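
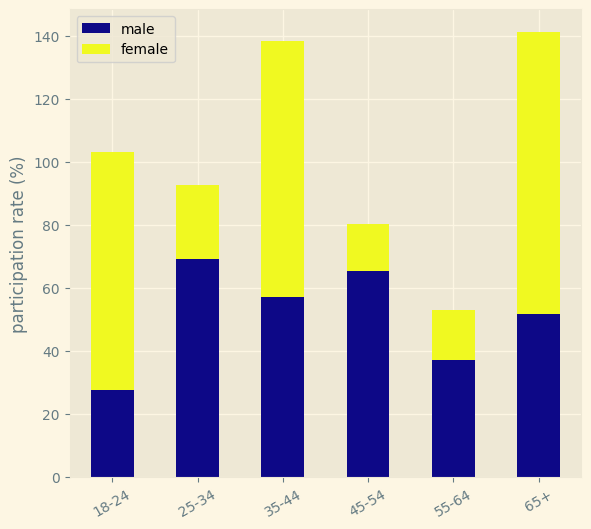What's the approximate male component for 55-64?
≈ 40

male top ≈ 40, bottom ≈ 0; segment ≈ 40.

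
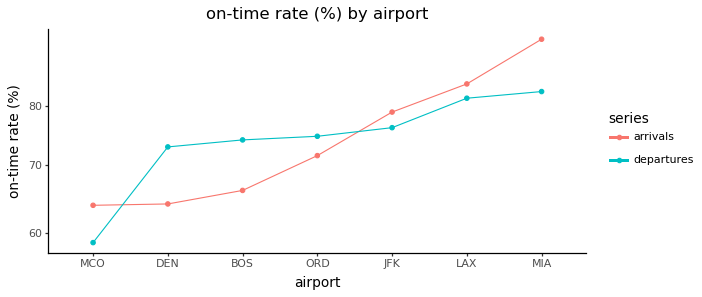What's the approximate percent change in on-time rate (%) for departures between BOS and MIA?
BOS ≈ 75, MIA ≈ 85; (85 − 75) / 75 ≈ +13.3%.

≈ +13.3%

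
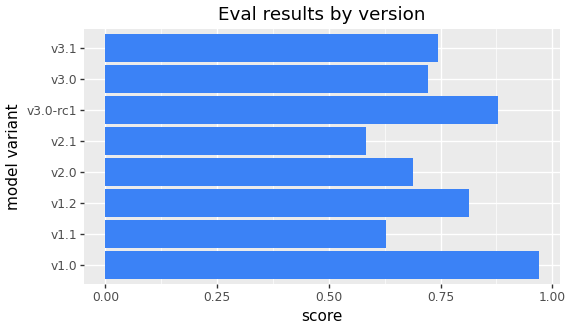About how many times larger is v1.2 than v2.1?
v1.2 ≈ 0.8, v2.1 ≈ 0.6; 0.8/0.6 ≈ 1.33.

≈ 1.33×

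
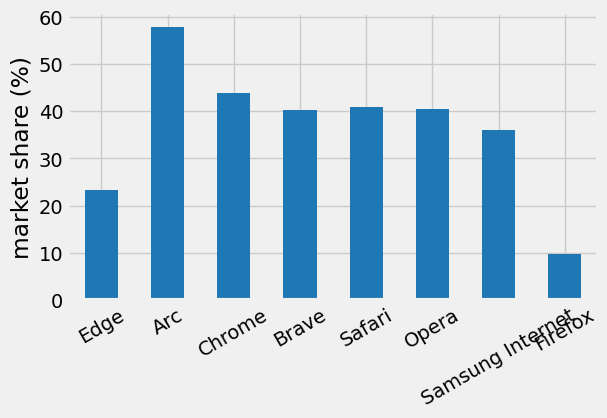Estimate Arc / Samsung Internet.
≈ 1.71×

Arc ≈ 60, Samsung Internet ≈ 35; 60/35 ≈ 1.71.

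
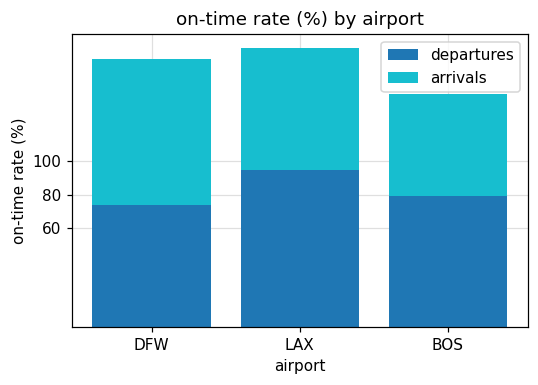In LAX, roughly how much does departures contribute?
departures top ≈ 100, bottom ≈ 0; segment ≈ 100.

≈ 100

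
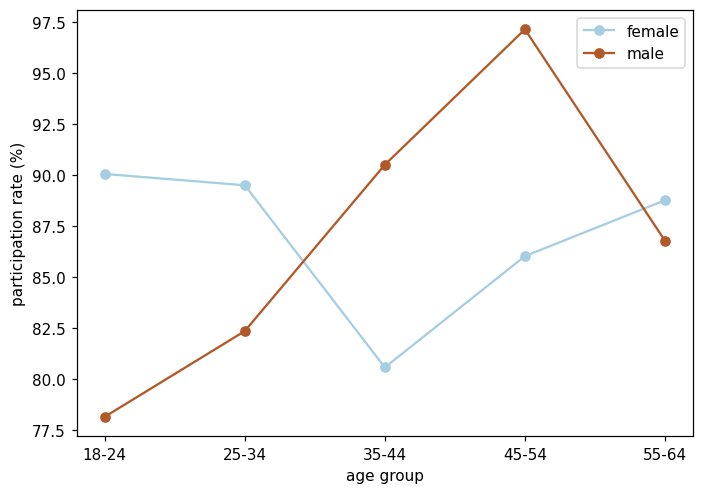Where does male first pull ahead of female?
35-44

25-34: male ≈ 82 vs female ≈ 90 (not yet); 35-44: male ≈ 90 vs female ≈ 80 (first crossover).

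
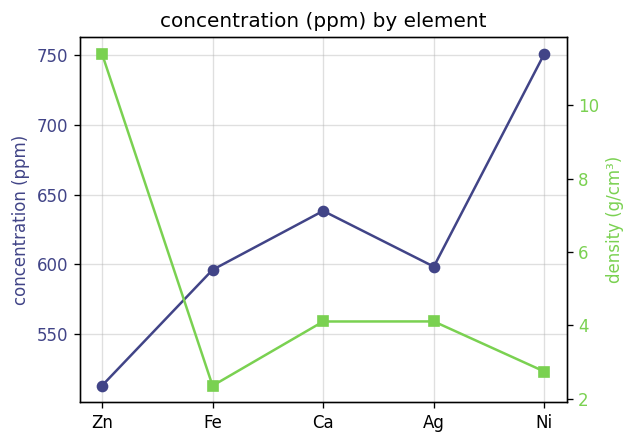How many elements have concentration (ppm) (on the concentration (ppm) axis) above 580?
4

Above 580: Fe, Ca, Ag, Ni.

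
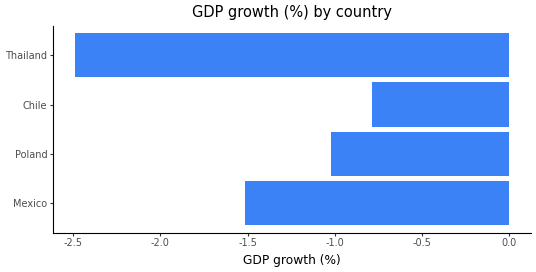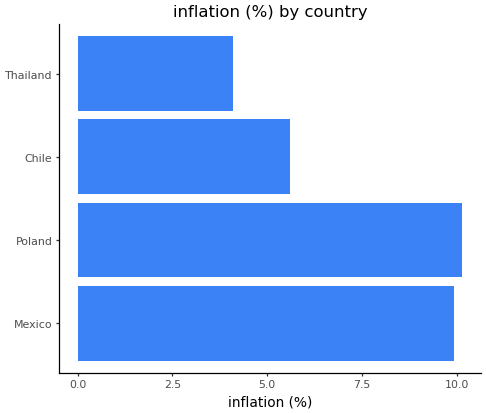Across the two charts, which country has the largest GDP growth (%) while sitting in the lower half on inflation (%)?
Chile

Chart 2 median inflation (%) ≈ 8; below-median countries: Chile, Thailand. Among those, Chile has the highest GDP growth (%) (≈ -1).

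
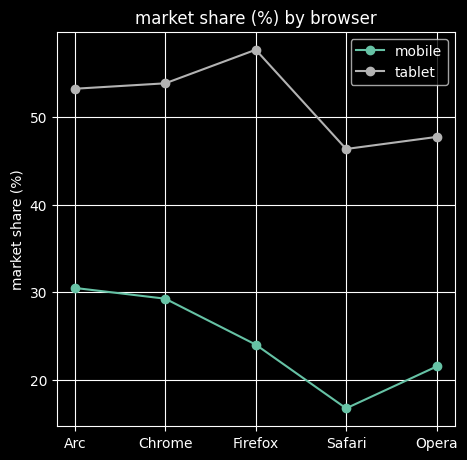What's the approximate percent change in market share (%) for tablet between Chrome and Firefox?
≈ +9.1%

Chrome ≈ 55, Firefox ≈ 60; (60 − 55) / 55 ≈ +9.1%.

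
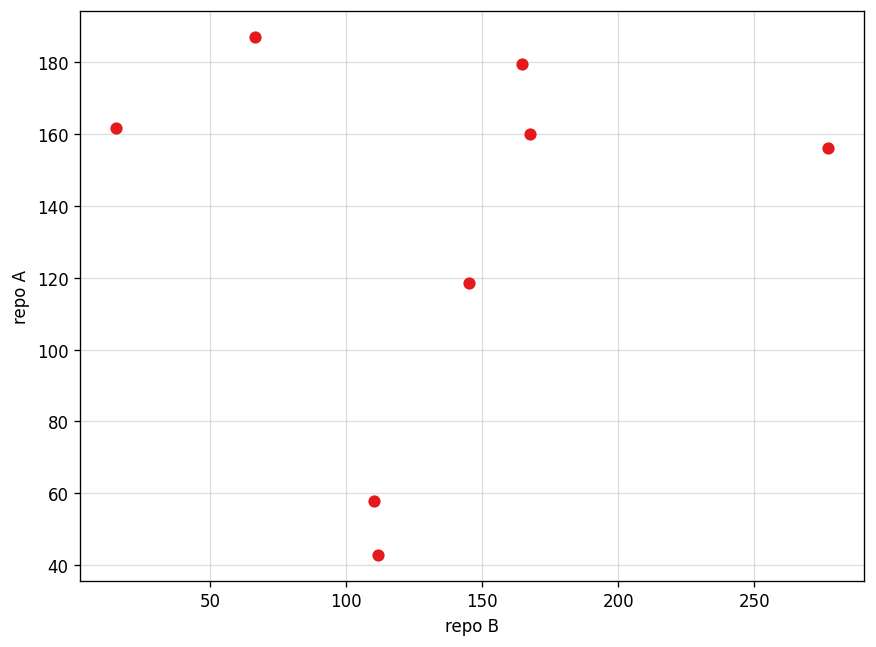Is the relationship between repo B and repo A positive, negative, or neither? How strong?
Points are roughly uncorrelated; weak (|r| ≈ 0.1).

no clear correlation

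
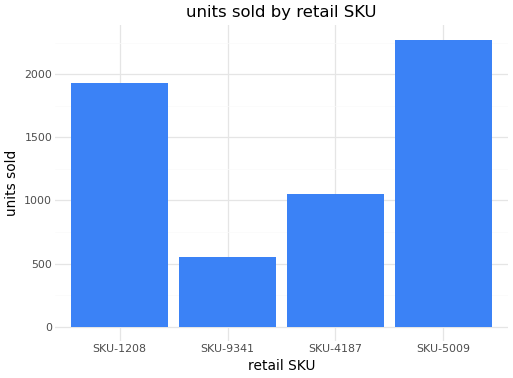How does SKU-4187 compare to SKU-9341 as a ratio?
≈ 1.67×

SKU-4187 ≈ 1000, SKU-9341 ≈ 600; 1000/600 ≈ 1.67.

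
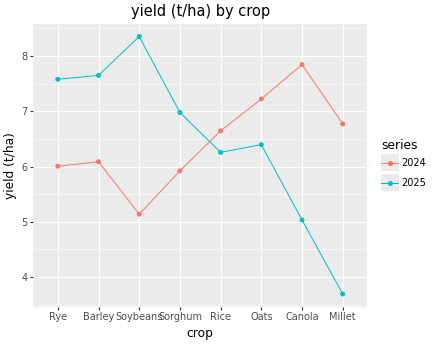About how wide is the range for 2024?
≈ 3.0

Max Canola ≈ 8.0, min Soybeans ≈ 5.0; range ≈ 3.0.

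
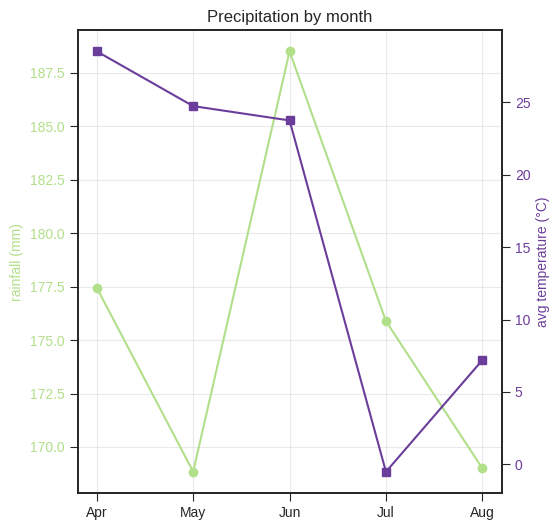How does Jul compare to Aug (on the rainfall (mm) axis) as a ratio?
≈ 1.05×

Jul ≈ 176, Aug ≈ 168; 176/168 ≈ 1.05.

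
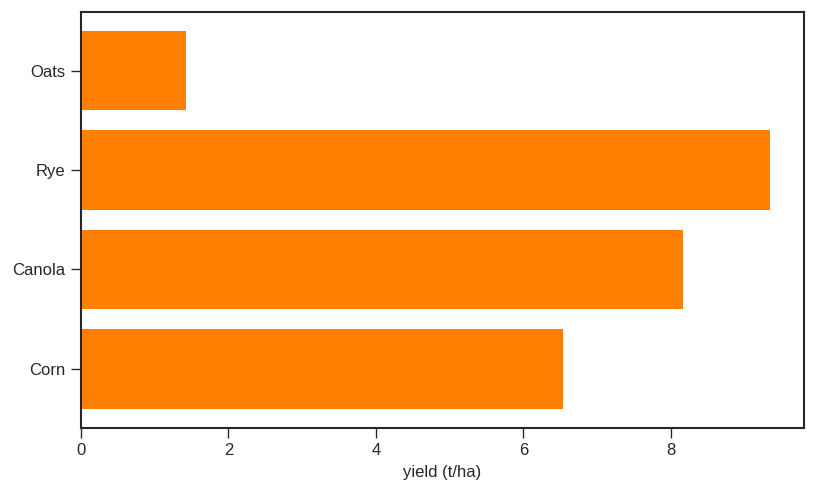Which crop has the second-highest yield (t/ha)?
Canola

Top 3: Rye ≈ 9, Canola ≈ 8, Corn ≈ 7.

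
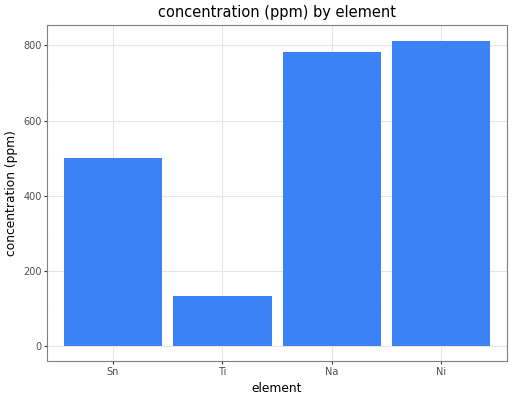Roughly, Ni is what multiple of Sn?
Ni ≈ 800, Sn ≈ 500; 800/500 ≈ 1.6.

≈ 1.6×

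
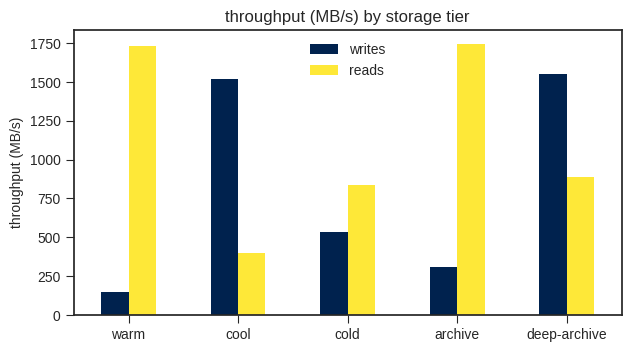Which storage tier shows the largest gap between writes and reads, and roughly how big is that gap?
warm, ≈ 1600 MB/s

warm: writes ≈ 200, reads ≈ 1800 → gap ≈ 1600. Next-largest (archive) is only ≈ 1400.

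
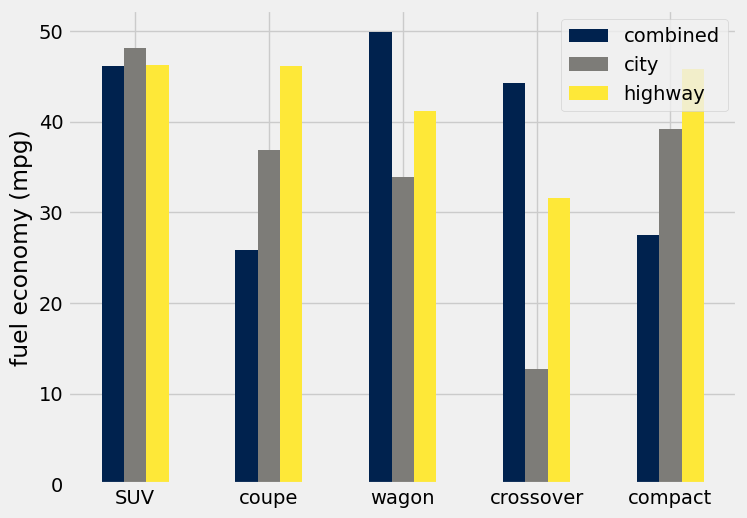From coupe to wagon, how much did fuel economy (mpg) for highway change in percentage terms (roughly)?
≈ -11.1%

coupe ≈ 45, wagon ≈ 40; (40 − 45) / 45 ≈ -11.1%.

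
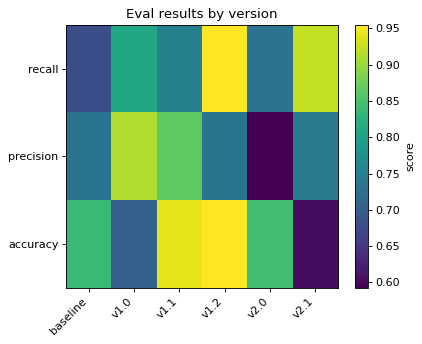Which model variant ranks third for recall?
Top 4 for recall: v1.2 ≈ 0.95, v2.1 ≈ 0.90, v1.0 ≈ 0.80, v1.1 ≈ 0.75.

v1.0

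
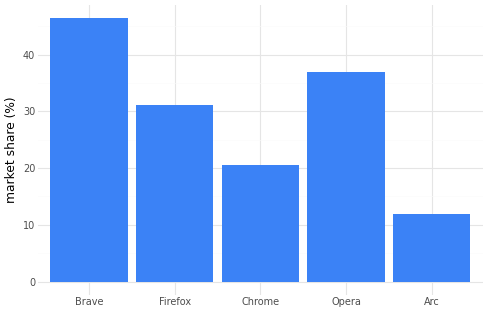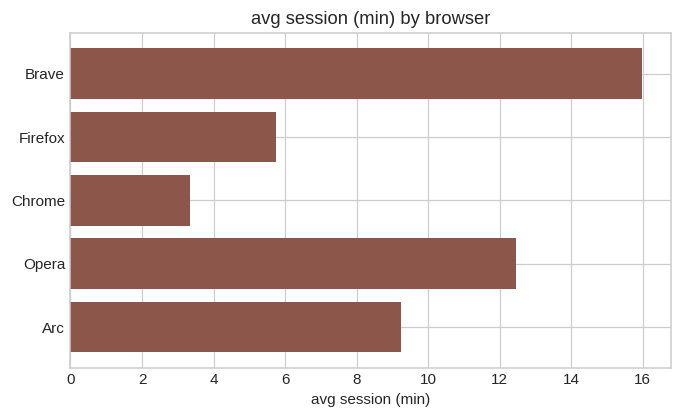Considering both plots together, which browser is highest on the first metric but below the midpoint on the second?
Chart 2 median avg session (min) ≈ 10; below-median browsers: Firefox, Chrome. Among those, Firefox has the highest market share (%) (≈ 30).

Firefox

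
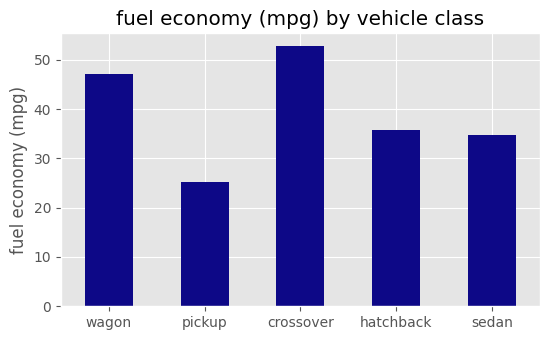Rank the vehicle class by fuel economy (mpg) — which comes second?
Top 3: crossover ≈ 55, wagon ≈ 45, hatchback ≈ 35.

wagon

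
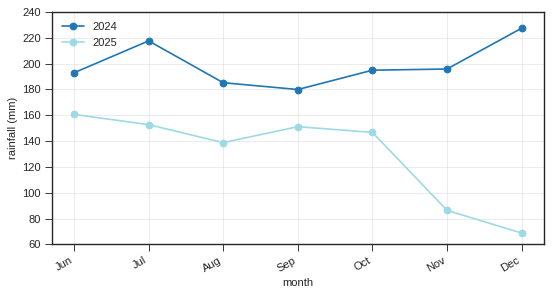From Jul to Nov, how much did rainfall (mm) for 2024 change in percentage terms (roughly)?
≈ -9.1%

Jul ≈ 220, Nov ≈ 200; (200 − 220) / 220 ≈ -9.1%.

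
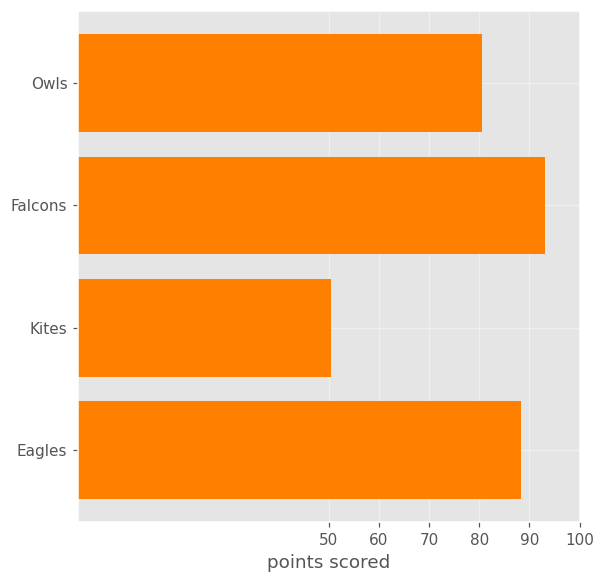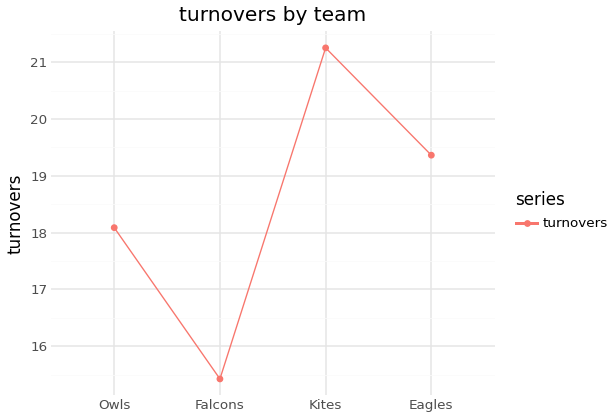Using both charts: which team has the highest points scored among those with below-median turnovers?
Falcons

Chart 2 median turnovers ≈ 18; below-median teams: Owls, Falcons. Among those, Falcons has the highest points scored (≈ 90).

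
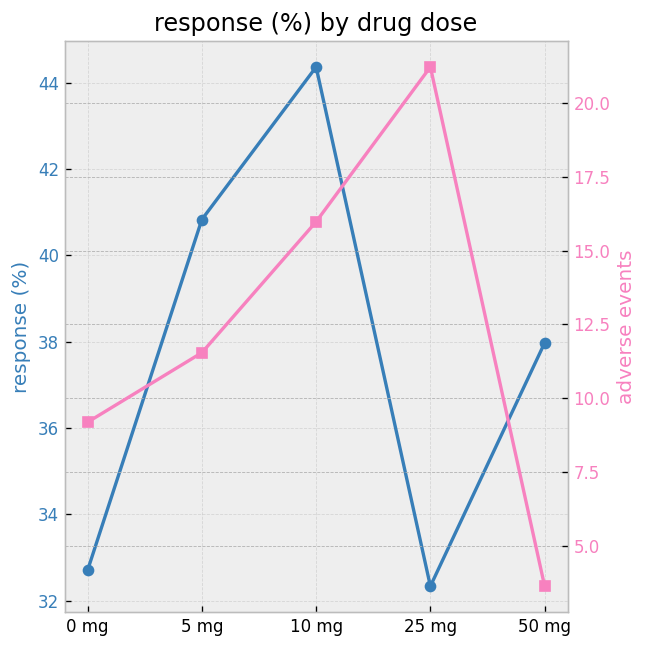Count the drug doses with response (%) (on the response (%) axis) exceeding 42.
1

Above 42: 10 mg.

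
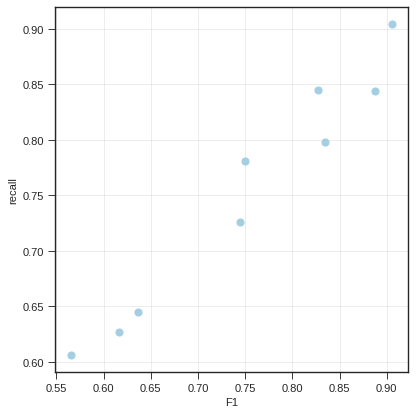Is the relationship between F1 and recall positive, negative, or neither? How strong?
positive, strong

Points are positively correlated; strong (|r| ≈ 1.0).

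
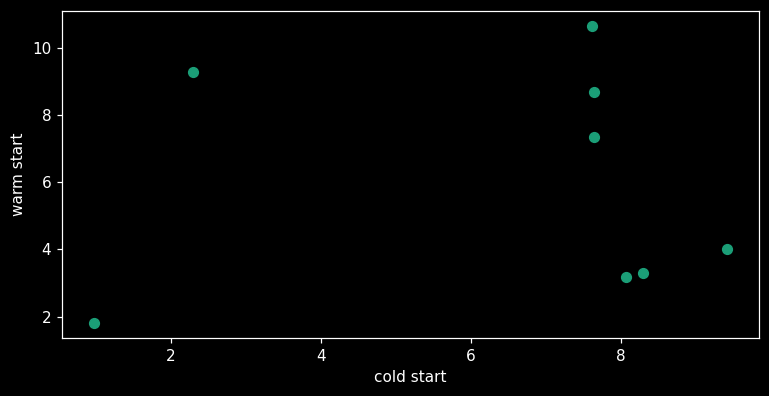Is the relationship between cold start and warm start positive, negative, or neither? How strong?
no clear correlation

Points are roughly uncorrelated; weak (|r| ≈ 0.1).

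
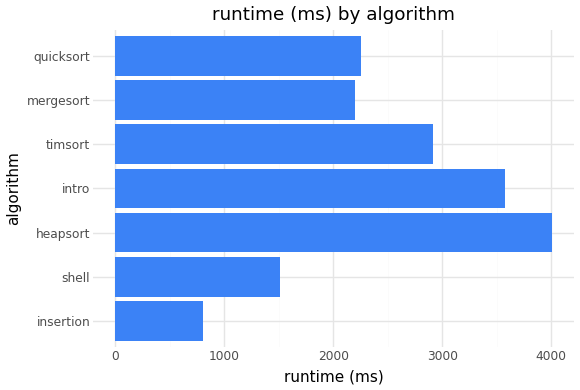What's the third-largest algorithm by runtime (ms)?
Top 4: heapsort ≈ 4000, intro ≈ 3500, timsort ≈ 3000, quicksort ≈ 2500.

timsort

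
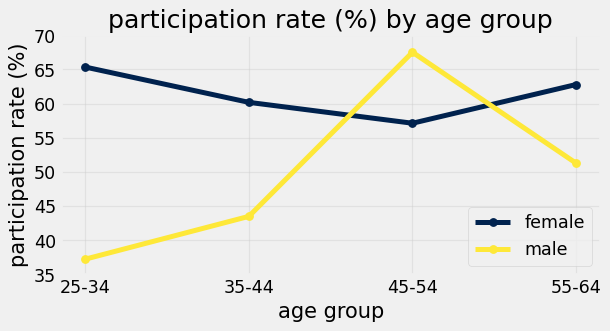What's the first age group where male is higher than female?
35-44: male ≈ 45 vs female ≈ 60 (not yet); 45-54: male ≈ 70 vs female ≈ 55 (first crossover).

45-54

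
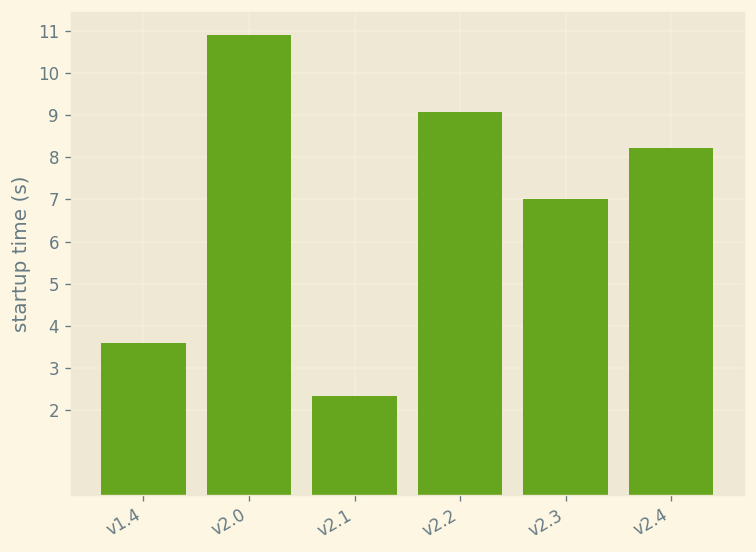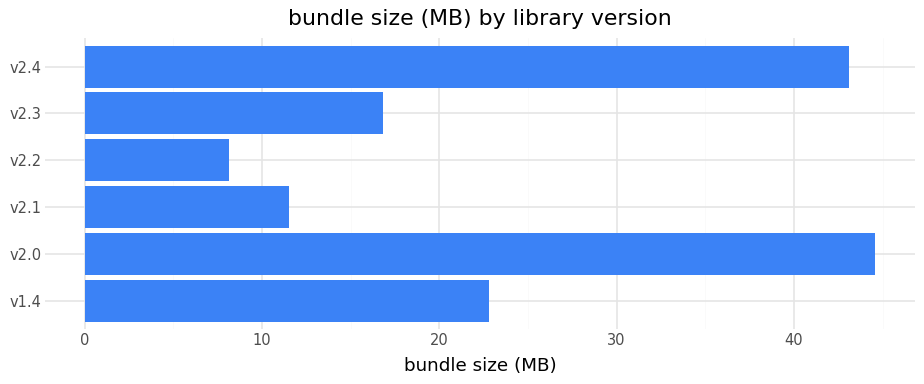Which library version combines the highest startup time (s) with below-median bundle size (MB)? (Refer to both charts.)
v2.2

Chart 2 median bundle size (MB) ≈ 20; below-median library versions: v2.1, v2.2, v2.3. Among those, v2.2 has the highest startup time (s) (≈ 9).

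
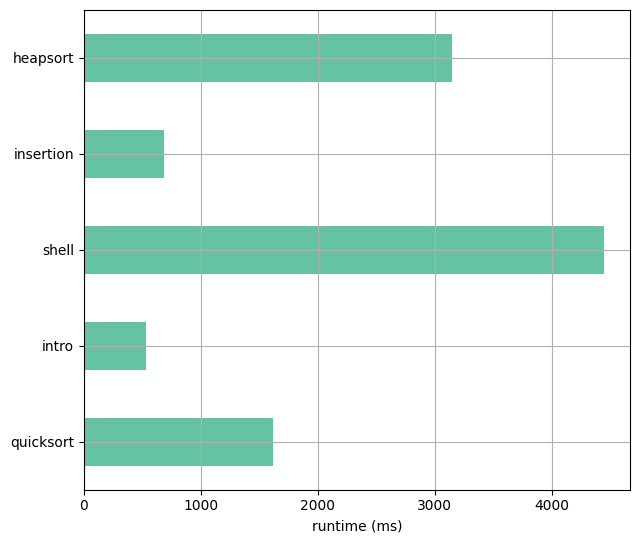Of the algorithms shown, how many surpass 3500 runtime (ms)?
Above 3500: shell.

1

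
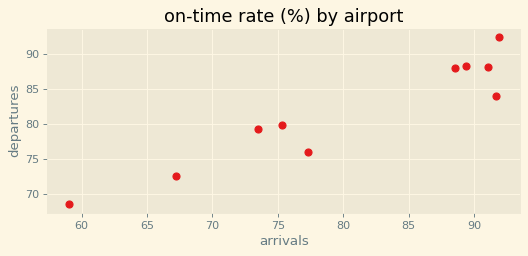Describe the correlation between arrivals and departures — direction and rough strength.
Points are positively correlated; strong (|r| ≈ 0.9).

positive, strong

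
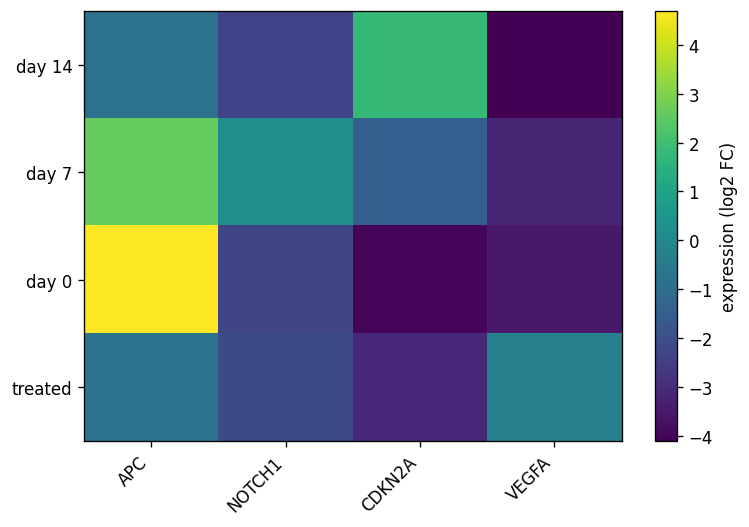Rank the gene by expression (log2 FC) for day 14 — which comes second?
APC

Top 3 for day 14: CDKN2A ≈ 2, APC ≈ -1, NOTCH1 ≈ -2.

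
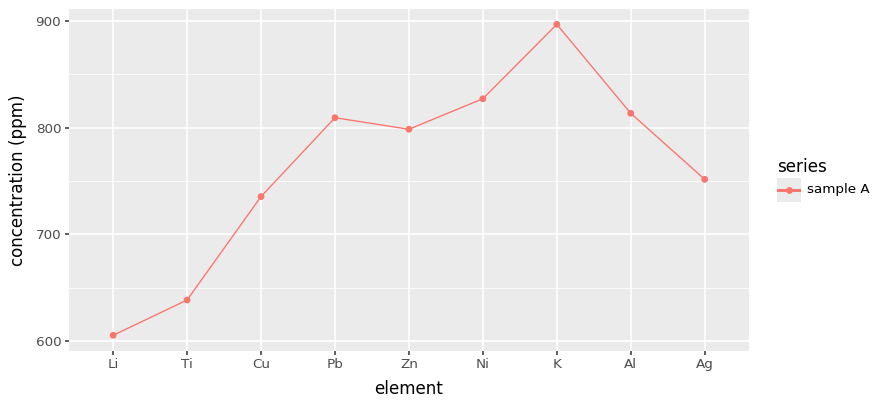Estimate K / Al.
K ≈ 900, Al ≈ 825; 900/825 ≈ 1.09.

≈ 1.09×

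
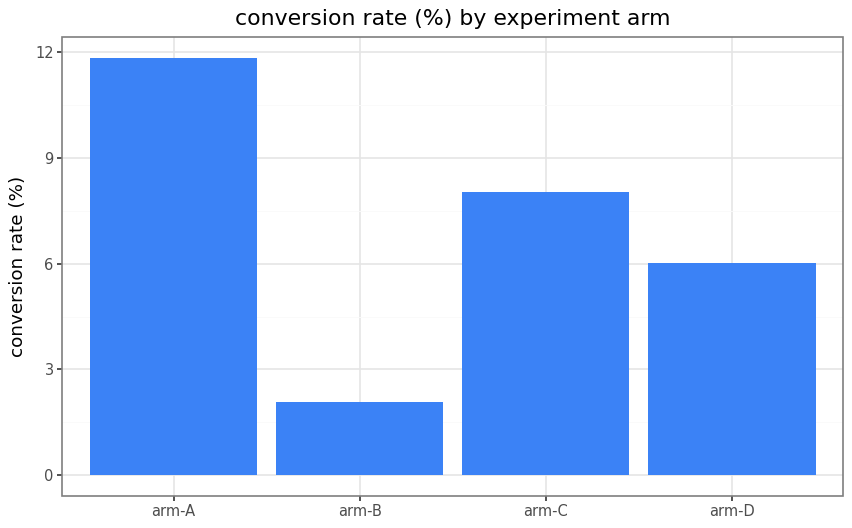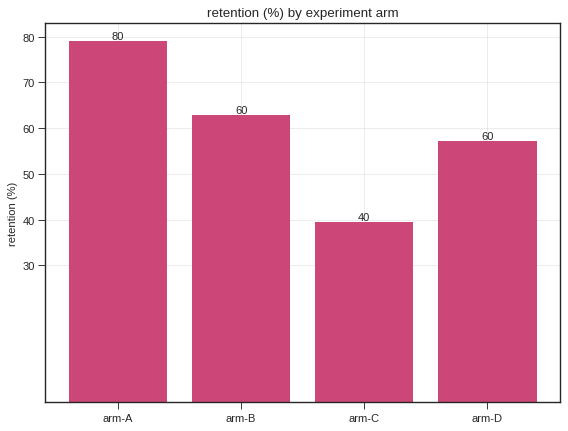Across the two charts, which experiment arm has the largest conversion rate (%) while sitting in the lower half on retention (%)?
Chart 2 median retention (%) ≈ 60; below-median experiment arms: arm-C, arm-D. Among those, arm-C has the highest conversion rate (%) (≈ 8).

arm-C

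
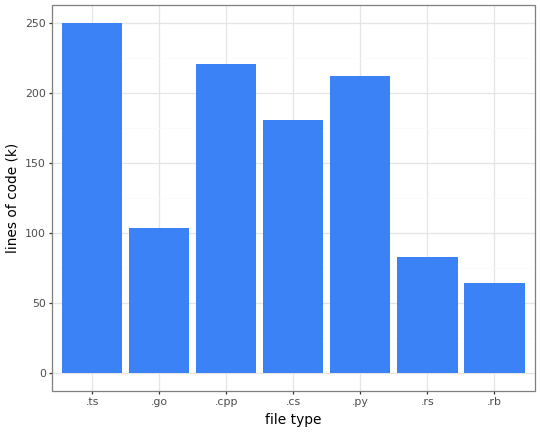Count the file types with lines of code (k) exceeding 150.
Above 150: .ts, .cpp, .cs, .py.

4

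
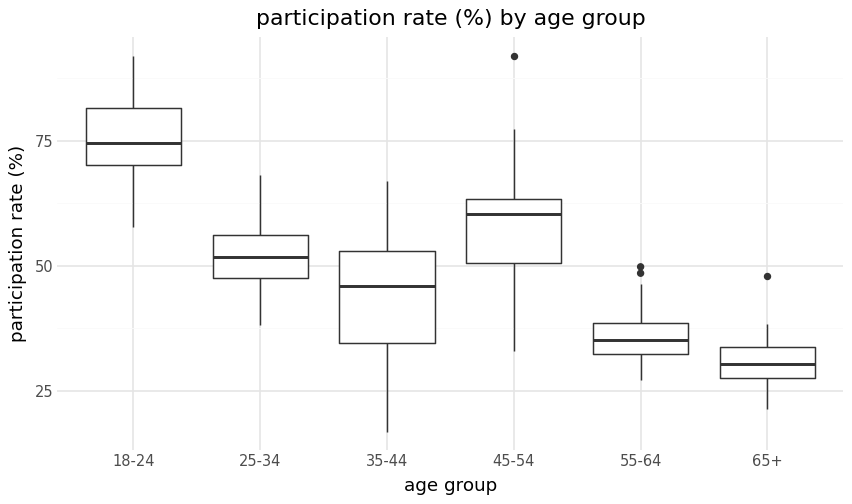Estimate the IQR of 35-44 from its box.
≈ 20

Q3 ≈ 55, Q1 ≈ 35; IQR ≈ 20.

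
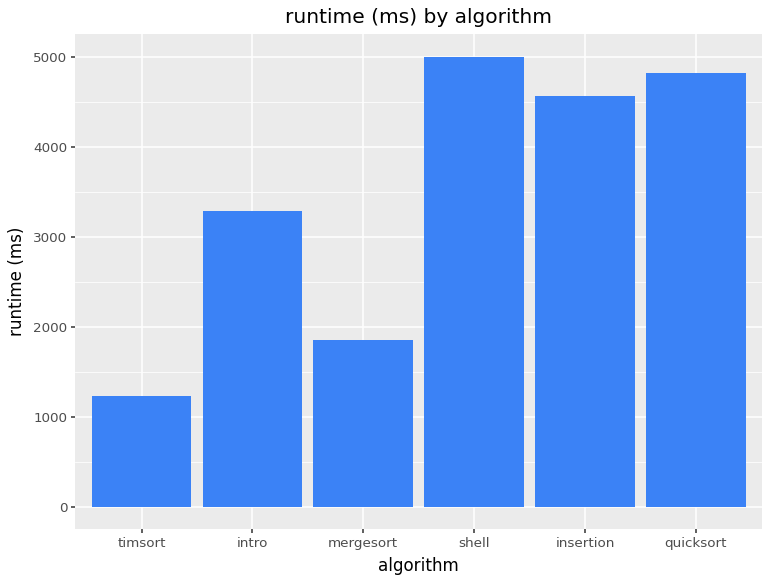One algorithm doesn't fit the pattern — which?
timsort

timsort ≈ 1000; the rest sit between ≈ 2000 and ≈ 5000.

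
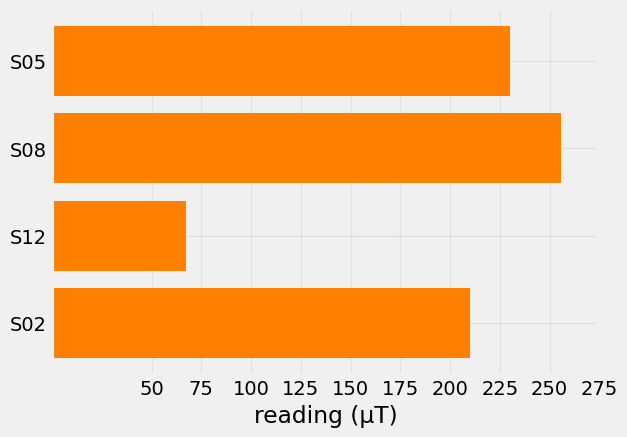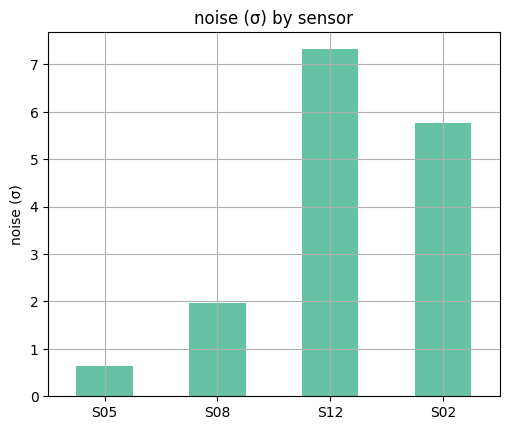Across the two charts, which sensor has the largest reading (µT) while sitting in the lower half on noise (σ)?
Chart 2 median noise (σ) ≈ 4; below-median sensors: S05, S08. Among those, S08 has the highest reading (µT) (≈ 250).

S08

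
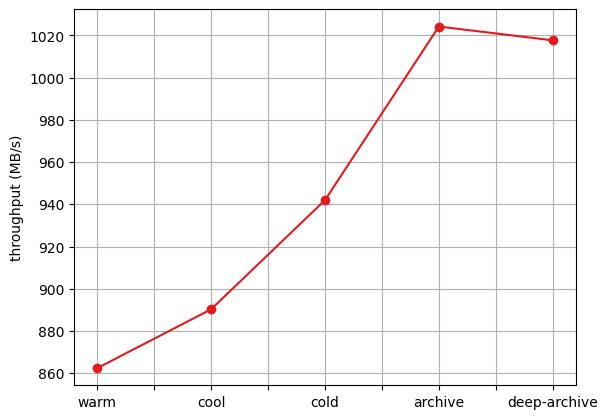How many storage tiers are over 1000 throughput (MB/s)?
2

Above 1000: archive, deep-archive.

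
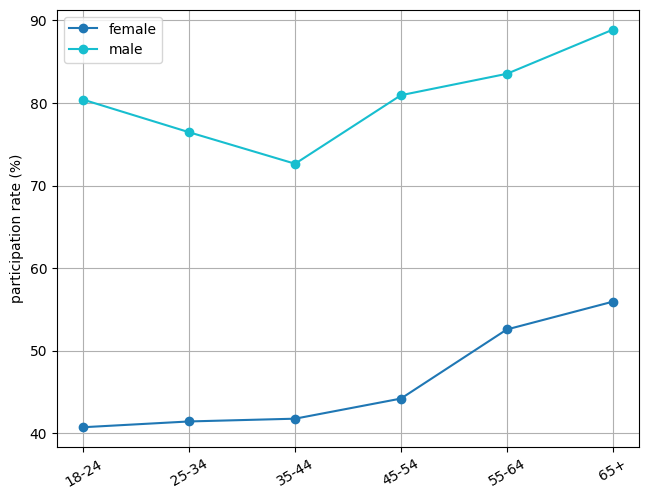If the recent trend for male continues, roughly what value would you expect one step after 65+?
Last three: 80, 85, 90 → slope ≈ 5/step → next ≈ 95.

≈ 95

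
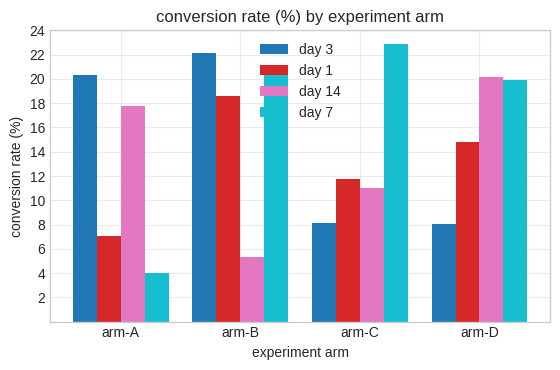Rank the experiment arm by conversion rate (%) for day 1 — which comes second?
Top 3 for day 1: arm-B ≈ 18, arm-D ≈ 14, arm-C ≈ 12.

arm-D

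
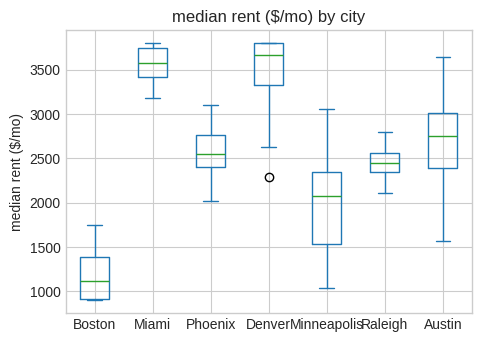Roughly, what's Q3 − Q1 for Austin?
Q3 ≈ 3000, Q1 ≈ 2500; IQR ≈ 500.

≈ 500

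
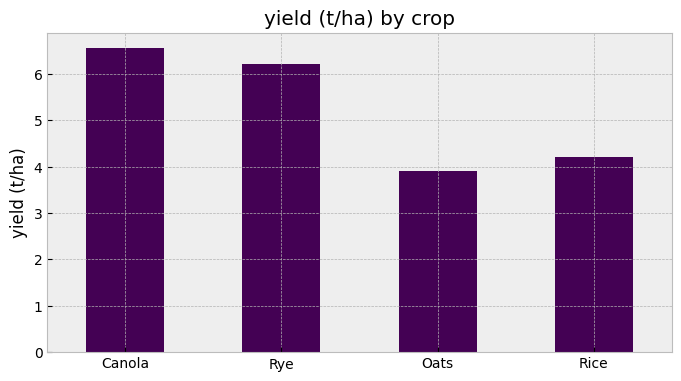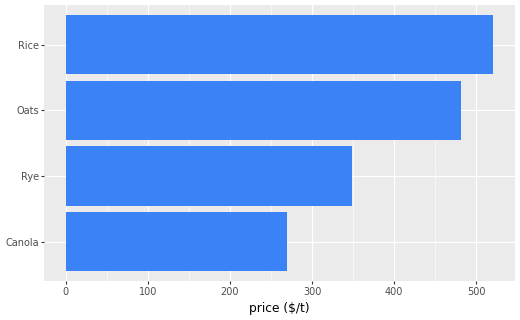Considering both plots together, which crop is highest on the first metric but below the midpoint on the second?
Chart 2 median price ($/t) ≈ 400; below-median crops: Canola, Rye. Among those, Canola has the highest yield (t/ha) (≈ 7).

Canola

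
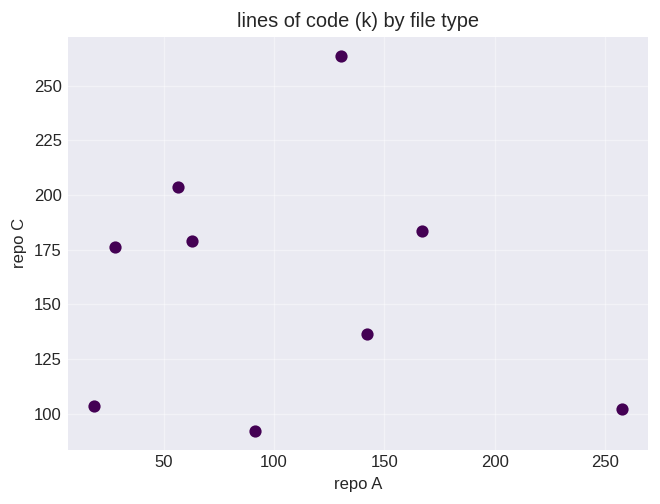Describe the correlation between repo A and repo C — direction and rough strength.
no clear correlation

Points are roughly uncorrelated; weak (|r| ≈ 0.1).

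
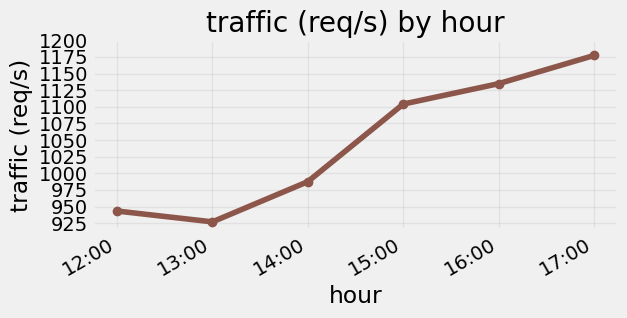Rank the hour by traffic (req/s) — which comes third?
15:00

Top 4: 17:00 ≈ 1175, 16:00 ≈ 1125, 15:00 ≈ 1100, 14:00 ≈ 975.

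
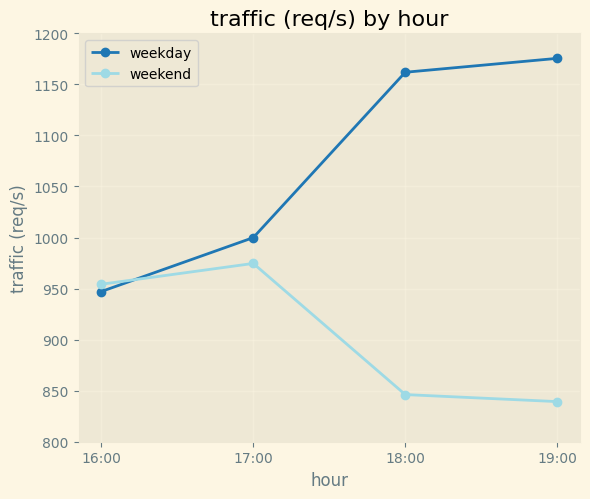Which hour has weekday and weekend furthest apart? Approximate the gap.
19:00: weekday ≈ 1200, weekend ≈ 850 → gap ≈ 350. Next-largest (18:00) is only ≈ 300.

19:00, ≈ 350 req/s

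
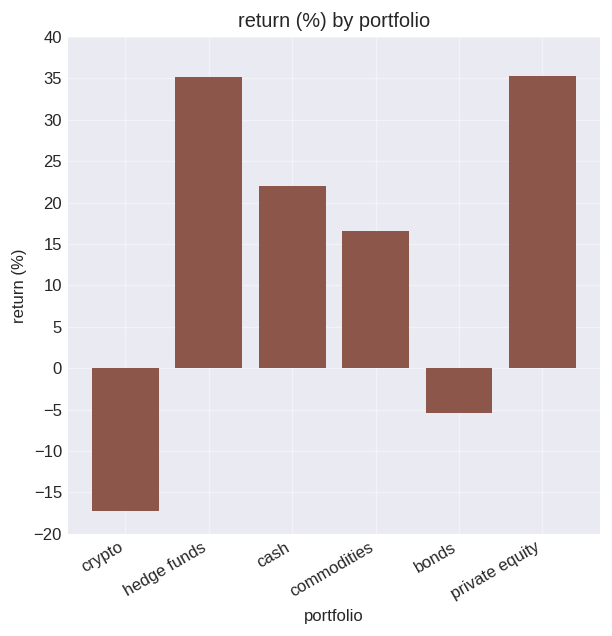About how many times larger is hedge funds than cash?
hedge funds ≈ 35, cash ≈ 20; 35/20 ≈ 1.75.

≈ 1.75×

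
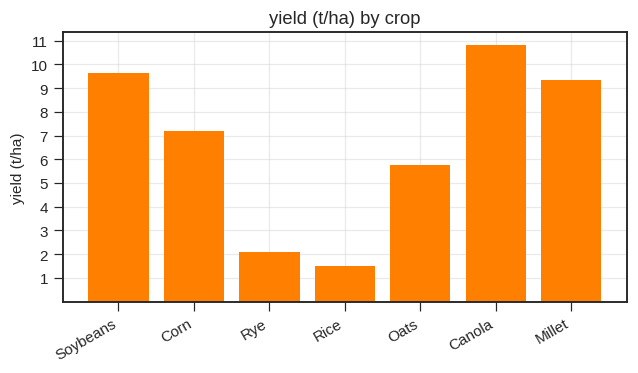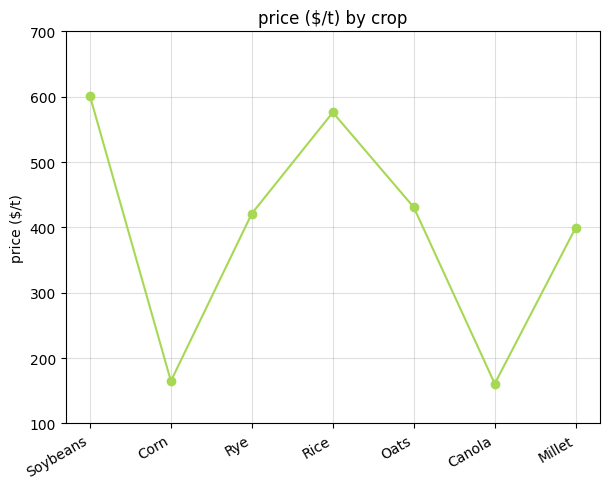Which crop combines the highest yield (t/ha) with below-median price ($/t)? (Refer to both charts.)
Canola

Chart 2 median price ($/t) ≈ 400; below-median crops: Corn, Canola, Millet. Among those, Canola has the highest yield (t/ha) (≈ 11).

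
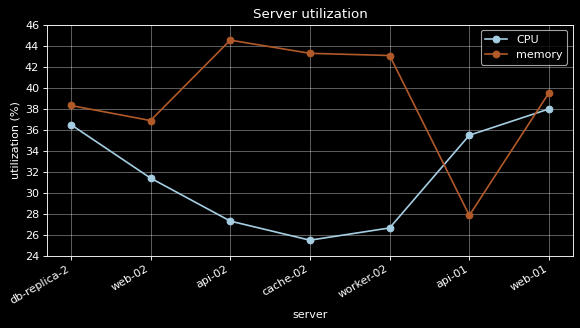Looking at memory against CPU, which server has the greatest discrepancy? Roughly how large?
cache-02, ≈ 18 %

cache-02: memory ≈ 44, CPU ≈ 26 → gap ≈ 18. Next-largest (api-02) is only ≈ 16.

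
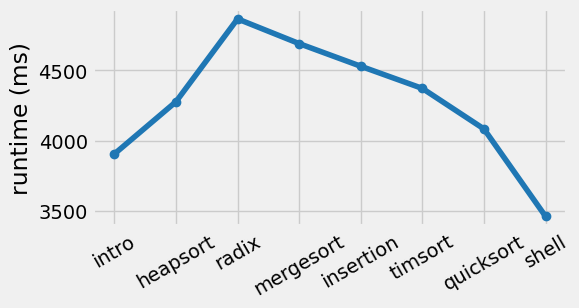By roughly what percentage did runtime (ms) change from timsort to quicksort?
timsort ≈ 4400, quicksort ≈ 4000; (4000 − 4400) / 4400 ≈ -9.1%.

≈ -9.1%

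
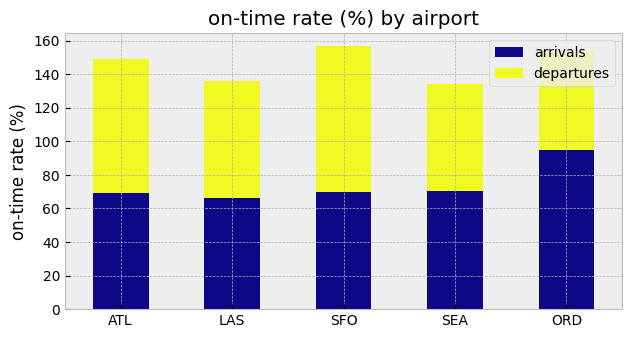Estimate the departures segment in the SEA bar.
departures top ≈ 140, bottom ≈ 80; segment ≈ 60.

≈ 60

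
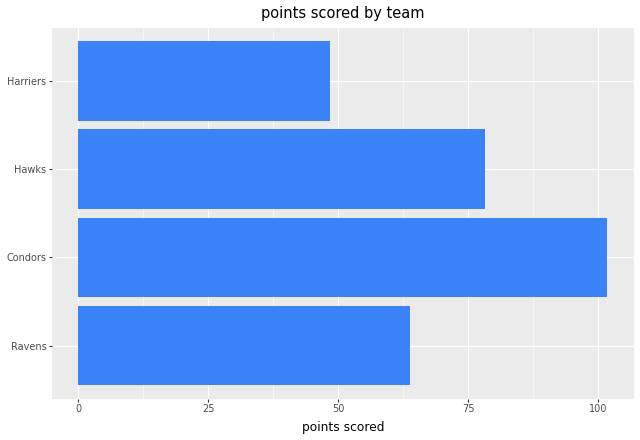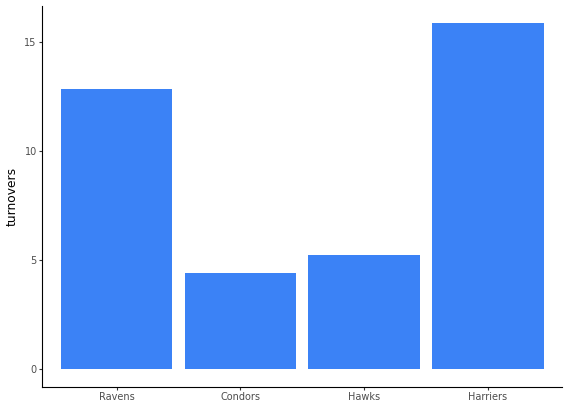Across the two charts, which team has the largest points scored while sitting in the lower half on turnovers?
Condors

Chart 2 median turnovers ≈ 10; below-median teams: Condors, Hawks. Among those, Condors has the highest points scored (≈ 100).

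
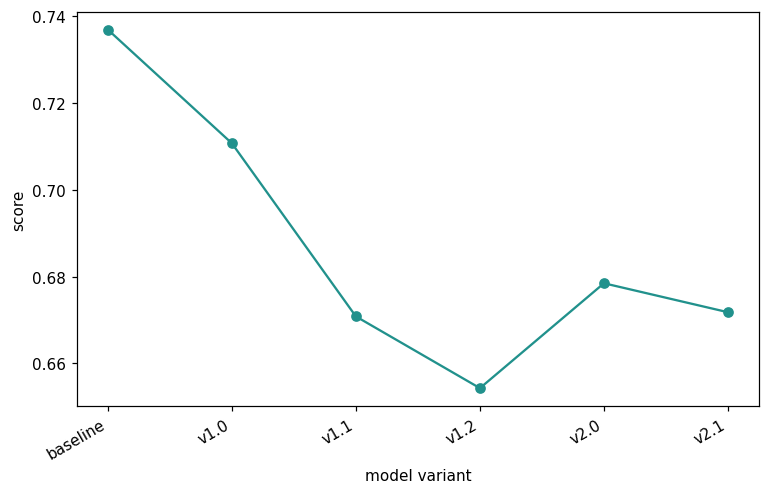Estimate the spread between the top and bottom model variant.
≈ 0.09

Max baseline ≈ 0.74, min v1.2 ≈ 0.65; range ≈ 0.09.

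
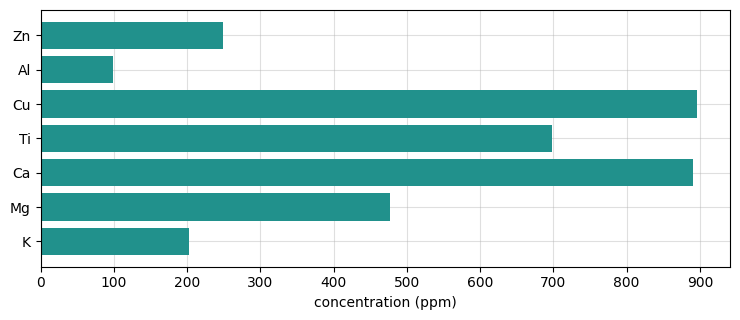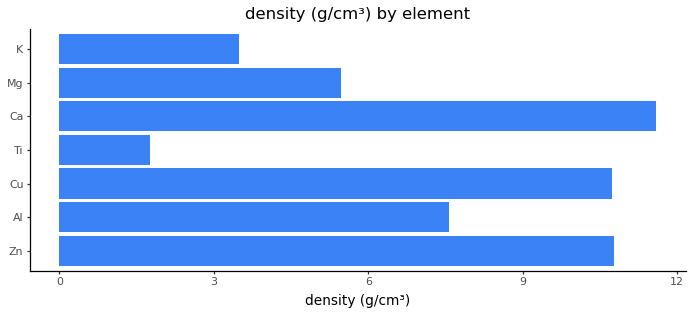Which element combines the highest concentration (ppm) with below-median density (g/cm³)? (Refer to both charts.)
Chart 2 median density (g/cm³) ≈ 8; below-median elements: Ti, Mg, K. Among those, Ti has the highest concentration (ppm) (≈ 700).

Ti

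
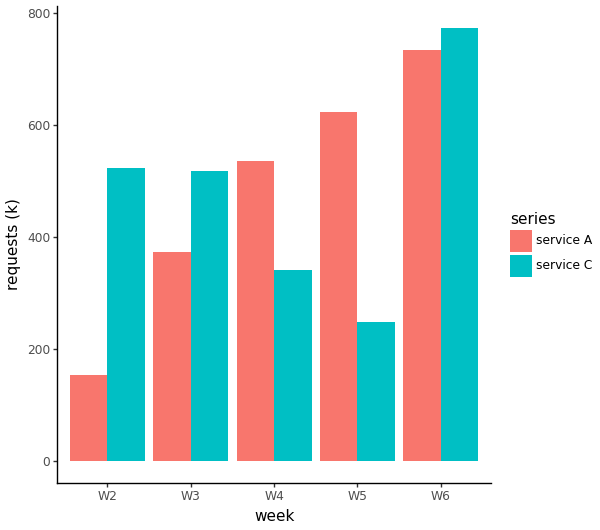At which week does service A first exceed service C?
W4

W3: service A ≈ 400 vs service C ≈ 500 (not yet); W4: service A ≈ 500 vs service C ≈ 300 (first crossover).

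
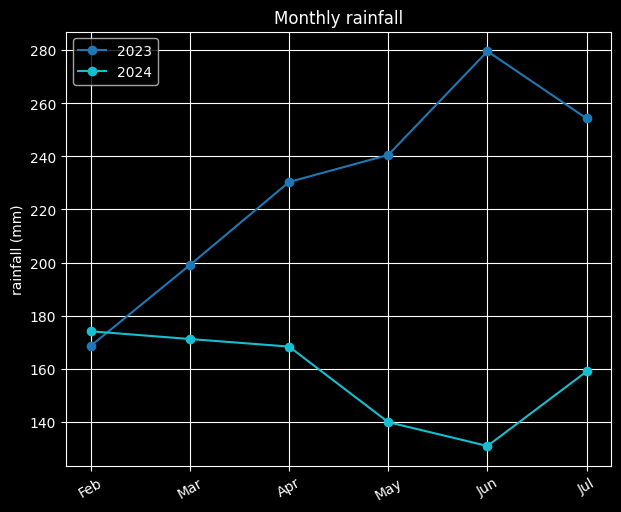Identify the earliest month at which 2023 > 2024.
Mar

Feb: 2023 ≈ 160 vs 2024 ≈ 180 (not yet); Mar: 2023 ≈ 200 vs 2024 ≈ 180 (first crossover).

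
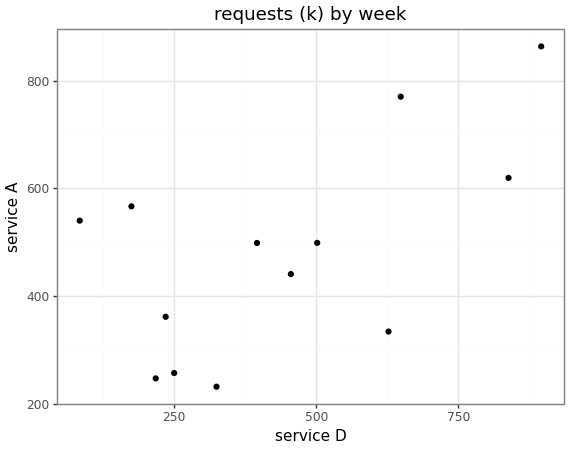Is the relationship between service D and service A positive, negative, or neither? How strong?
positive, moderate

Points are positively correlated; moderate (|r| ≈ 0.6).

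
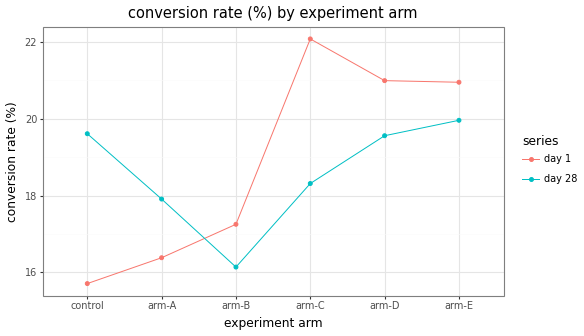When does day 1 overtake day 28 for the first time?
arm-B

arm-A: day 1 ≈ 16 vs day 28 ≈ 18 (not yet); arm-B: day 1 ≈ 17 vs day 28 ≈ 16 (first crossover).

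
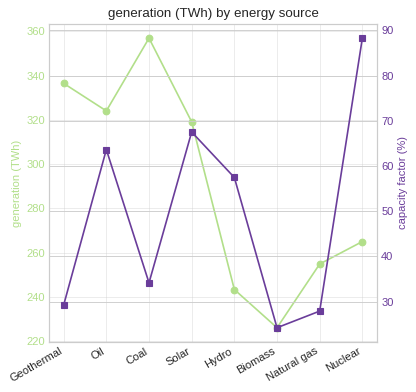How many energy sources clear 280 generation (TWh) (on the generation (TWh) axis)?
Above 280: Geothermal, Oil, Coal, Solar.

4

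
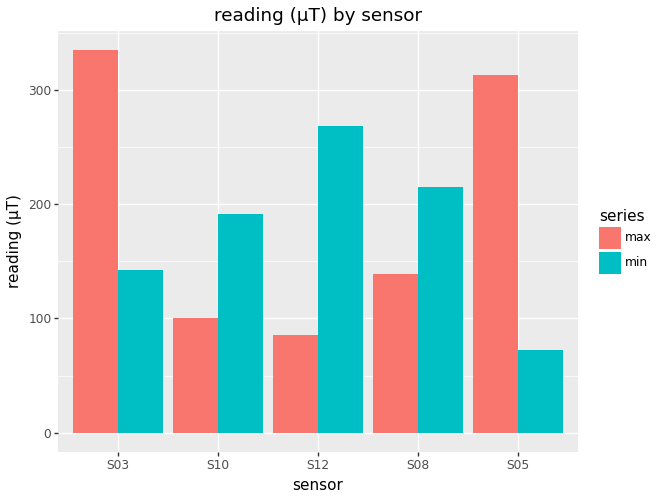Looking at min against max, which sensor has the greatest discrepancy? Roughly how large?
S05, ≈ 250 µT

S05: min ≈ 50, max ≈ 300 → gap ≈ 250. Next-largest (S03) is only ≈ 200.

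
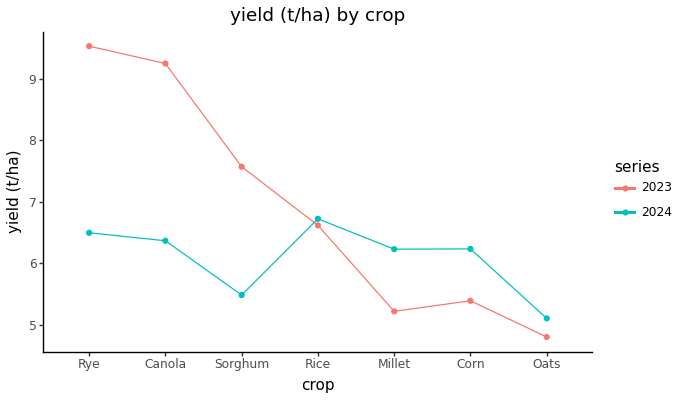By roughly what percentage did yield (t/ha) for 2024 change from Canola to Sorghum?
Canola ≈ 6.5, Sorghum ≈ 5.5; (5.5 − 6.5) / 6.5 ≈ -15.4%.

≈ -15.4%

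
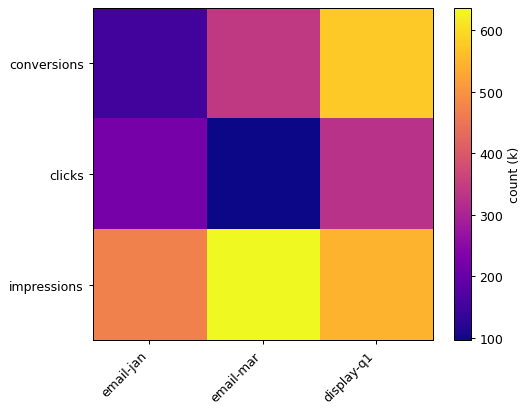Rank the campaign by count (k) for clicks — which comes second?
Top 3 for clicks: display-q1 ≈ 350, email-jan ≈ 200, email-mar ≈ 100.

email-jan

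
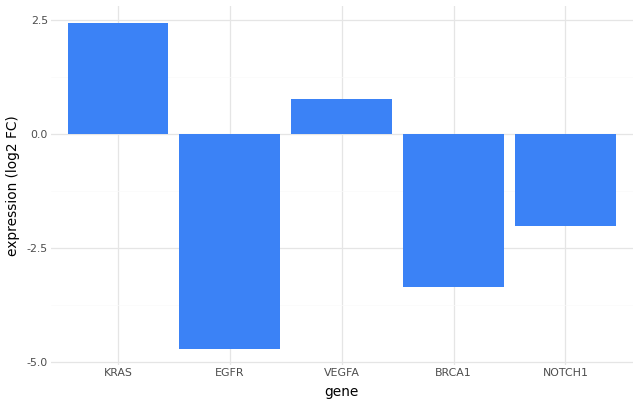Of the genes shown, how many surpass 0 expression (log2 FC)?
2

Above 0: KRAS, VEGFA.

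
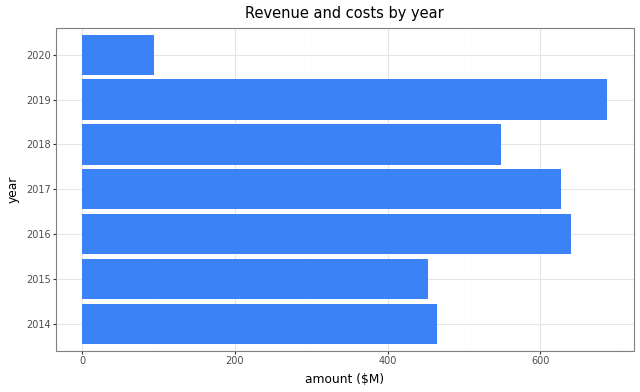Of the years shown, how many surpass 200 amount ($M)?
Above 200: 2014, 2015, 2016, 2017, 2018, 2019.

6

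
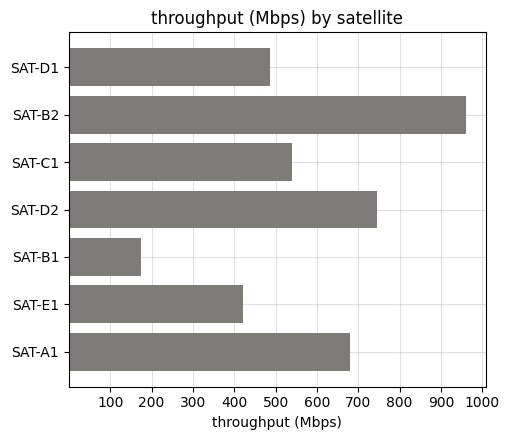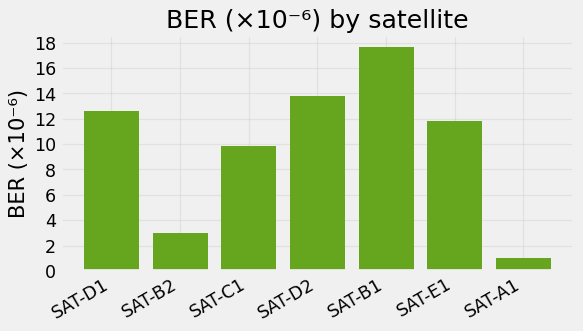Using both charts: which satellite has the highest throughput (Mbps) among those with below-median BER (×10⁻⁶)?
Chart 2 median BER (×10⁻⁶) ≈ 12; below-median satellites: SAT-B2, SAT-C1, SAT-A1. Among those, SAT-B2 has the highest throughput (Mbps) (≈ 1000).

SAT-B2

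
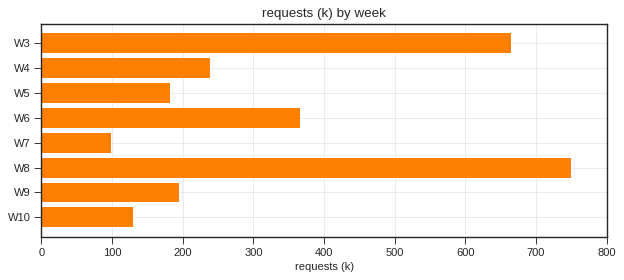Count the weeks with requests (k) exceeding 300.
Above 300: W3, W6, W8.

3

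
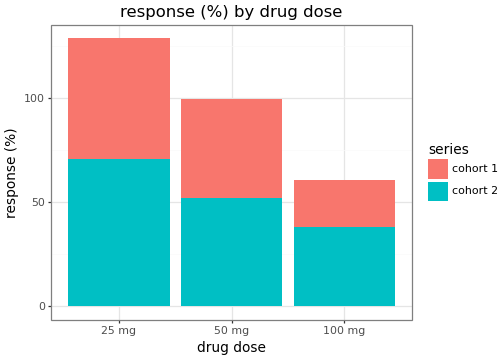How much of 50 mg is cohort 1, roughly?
cohort 1 top ≈ 100, bottom ≈ 60; segment ≈ 40.

≈ 40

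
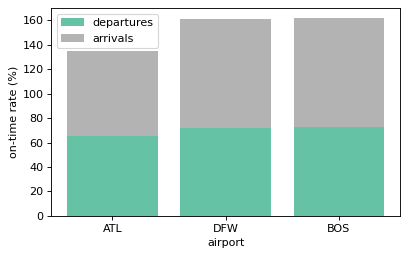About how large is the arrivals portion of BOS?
arrivals top ≈ 160, bottom ≈ 80; segment ≈ 80.

≈ 80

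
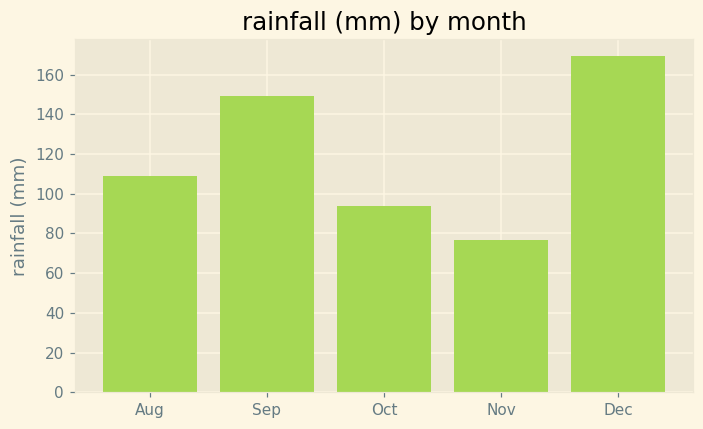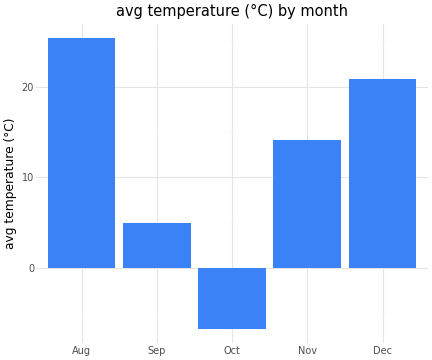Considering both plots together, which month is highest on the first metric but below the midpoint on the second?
Chart 2 median avg temperature (°C) ≈ 15; below-median months: Sep, Oct. Among those, Sep has the highest rainfall (mm) (≈ 140).

Sep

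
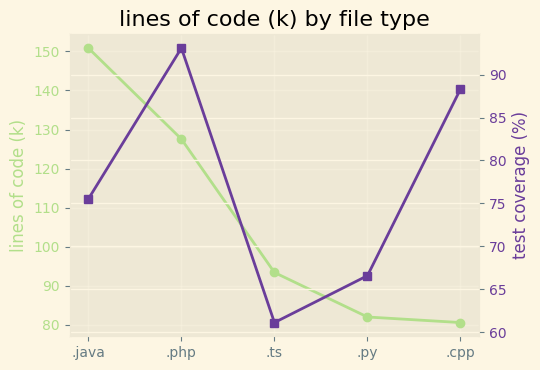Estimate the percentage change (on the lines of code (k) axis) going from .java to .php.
≈ -13.3%

.java ≈ 150, .php ≈ 130; (130 − 150) / 150 ≈ -13.3%.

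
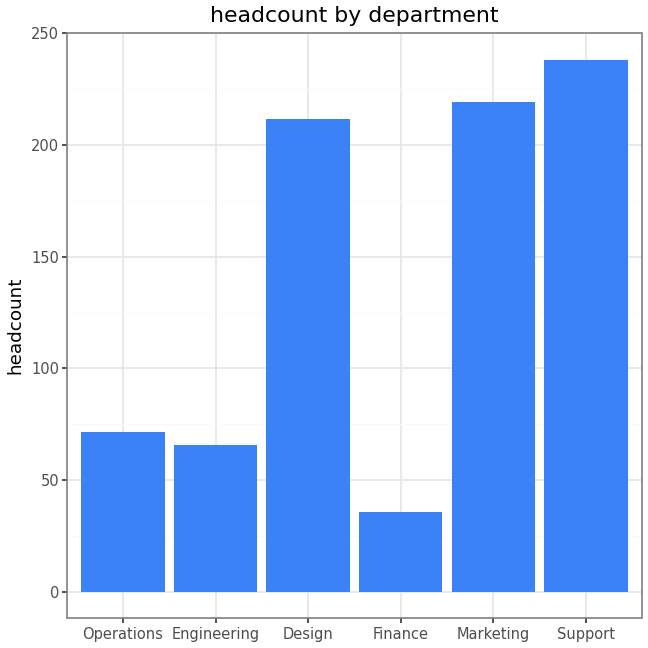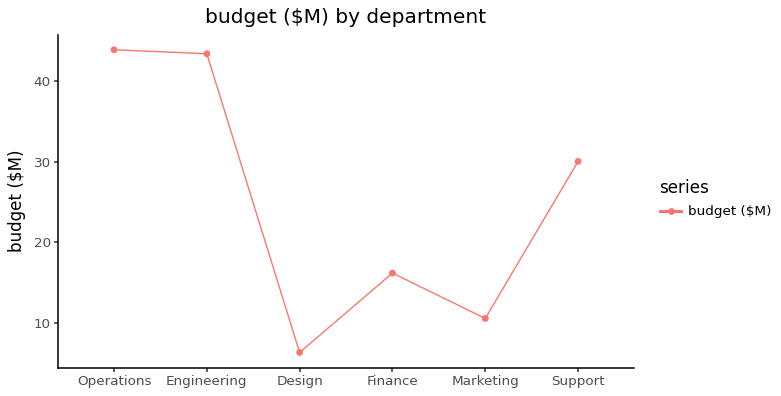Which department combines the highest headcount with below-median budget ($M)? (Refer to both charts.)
Marketing

Chart 2 median budget ($M) ≈ 25; below-median departments: Design, Finance, Marketing. Among those, Marketing has the highest headcount (≈ 225).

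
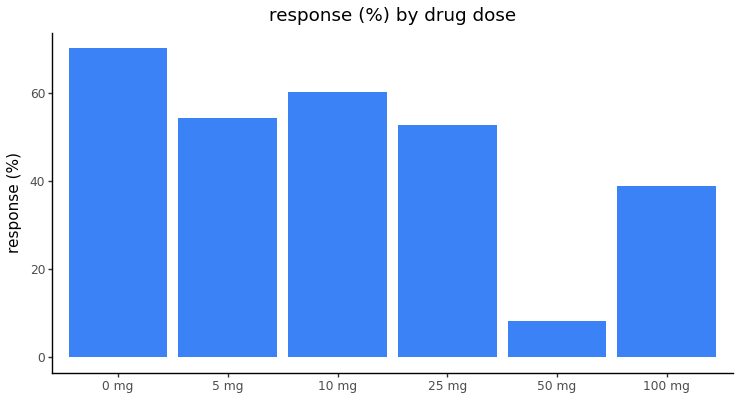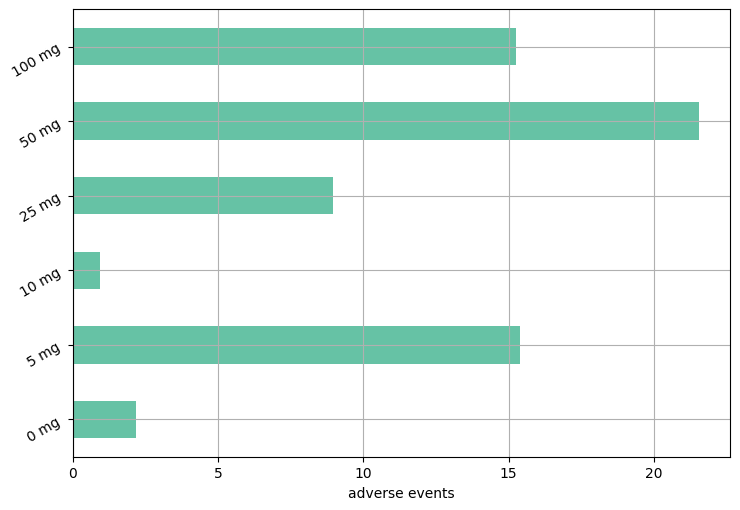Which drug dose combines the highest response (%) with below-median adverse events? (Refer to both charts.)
Chart 2 median adverse events ≈ 12; below-median drug doses: 0 mg, 10 mg, 25 mg. Among those, 0 mg has the highest response (%) (≈ 70).

0 mg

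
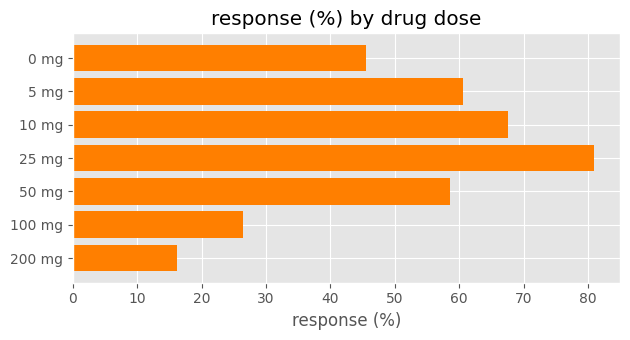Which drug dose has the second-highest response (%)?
Top 3: 25 mg ≈ 80, 10 mg ≈ 70, 5 mg ≈ 60.

10 mg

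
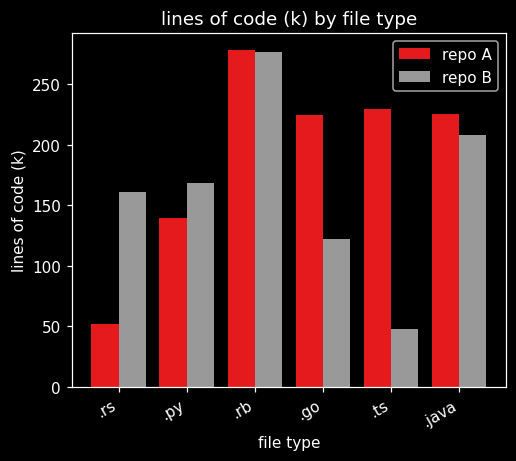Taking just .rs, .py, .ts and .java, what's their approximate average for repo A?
(50 + 150 + 225 + 225) / 4 ≈ 162.

≈ 162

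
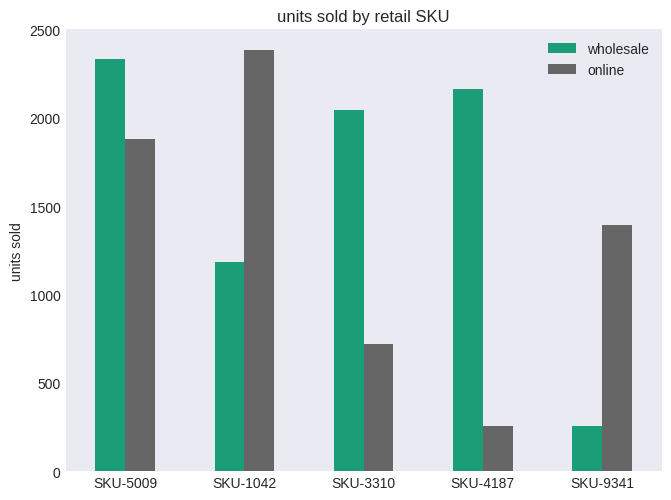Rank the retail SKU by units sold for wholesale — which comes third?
SKU-3310

Top 4 for wholesale: SKU-5009 ≈ 2400, SKU-4187 ≈ 2200, SKU-3310 ≈ 2000, SKU-1042 ≈ 1200.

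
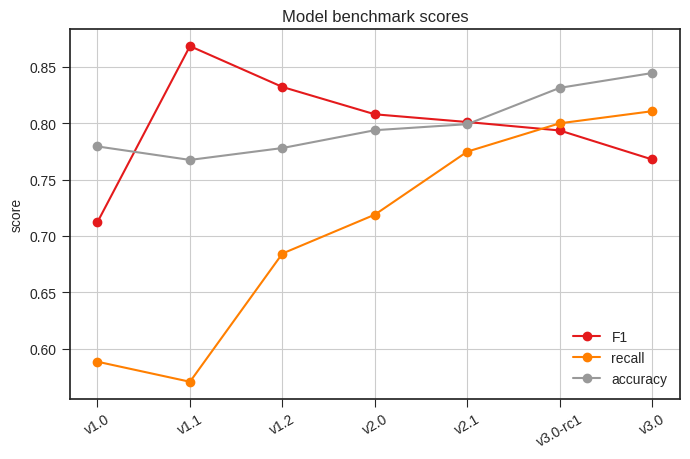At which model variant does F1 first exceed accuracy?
v1.1

v1.0: F1 ≈ 0.70 vs accuracy ≈ 0.80 (not yet); v1.1: F1 ≈ 0.85 vs accuracy ≈ 0.75 (first crossover).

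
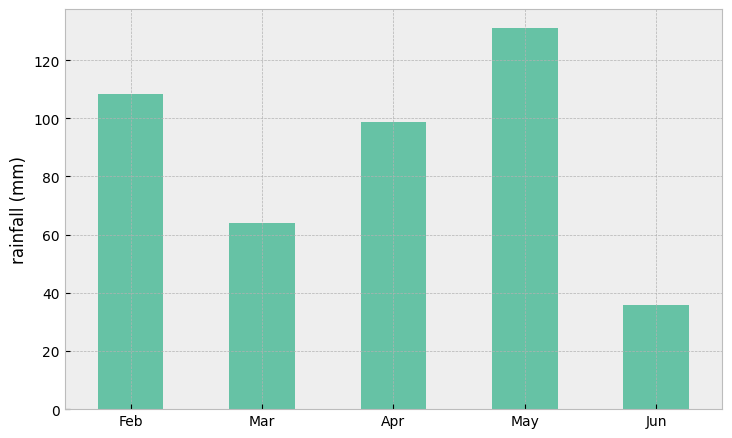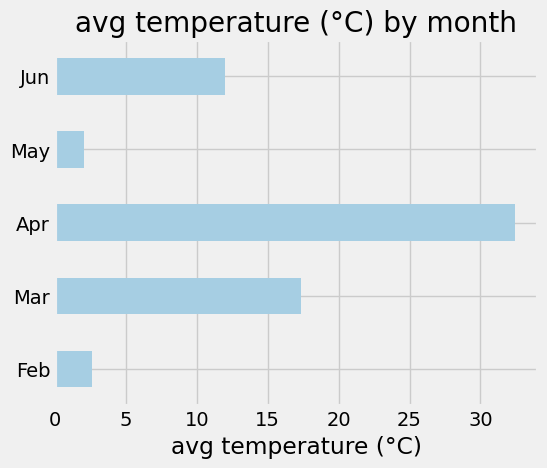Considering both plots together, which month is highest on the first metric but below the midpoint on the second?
Chart 2 median avg temperature (°C) ≈ 10; below-median months: Feb, May. Among those, May has the highest rainfall (mm) (≈ 140).

May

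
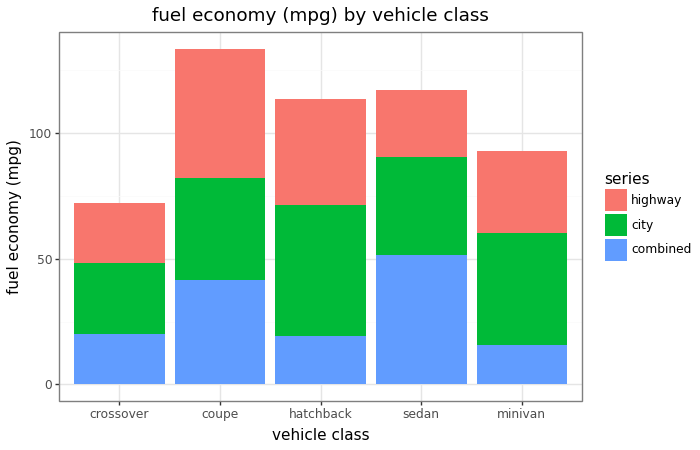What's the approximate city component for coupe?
city top ≈ 80, bottom ≈ 40; segment ≈ 40.

≈ 40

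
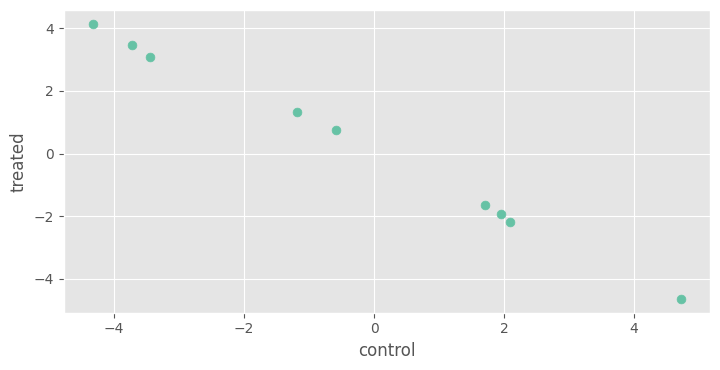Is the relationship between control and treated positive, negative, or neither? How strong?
negative, strong

Points are negatively correlated; strong (|r| ≈ 1.0).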